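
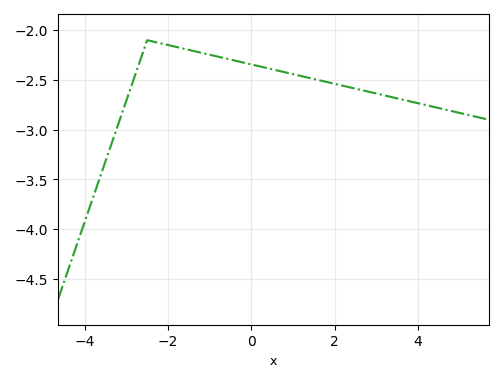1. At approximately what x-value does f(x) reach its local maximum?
-2.4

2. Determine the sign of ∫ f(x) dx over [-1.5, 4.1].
negative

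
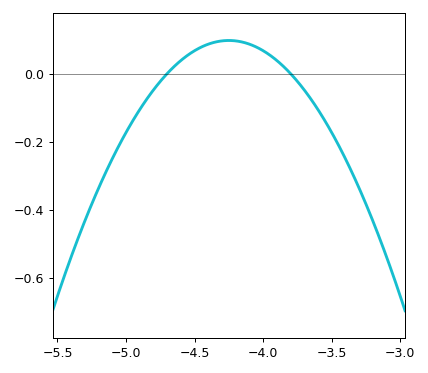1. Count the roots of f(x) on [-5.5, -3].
2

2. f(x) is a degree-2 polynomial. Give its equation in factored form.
y = -0.48(x + 4.7)(x + 3.8)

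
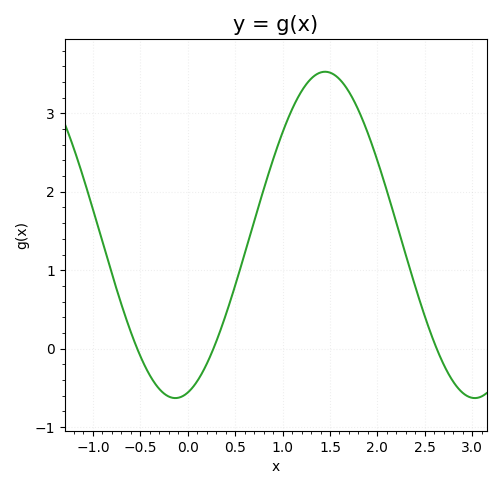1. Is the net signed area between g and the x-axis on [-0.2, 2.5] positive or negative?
positive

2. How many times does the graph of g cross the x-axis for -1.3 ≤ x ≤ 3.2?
3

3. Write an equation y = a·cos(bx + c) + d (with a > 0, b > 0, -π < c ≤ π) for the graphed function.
y = 2.08cos(2x - 2.9) + 1.45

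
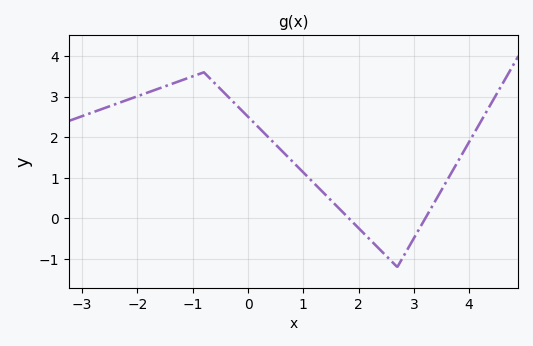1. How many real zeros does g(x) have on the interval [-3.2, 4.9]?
2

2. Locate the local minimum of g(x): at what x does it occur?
2.7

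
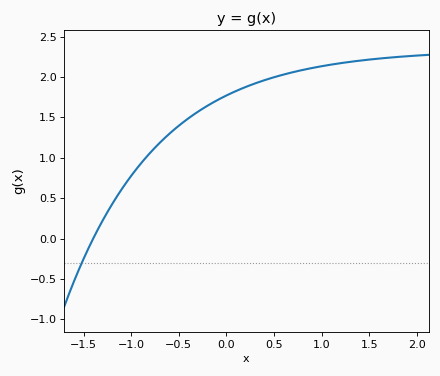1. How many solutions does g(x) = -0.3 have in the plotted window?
1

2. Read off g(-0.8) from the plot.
1.06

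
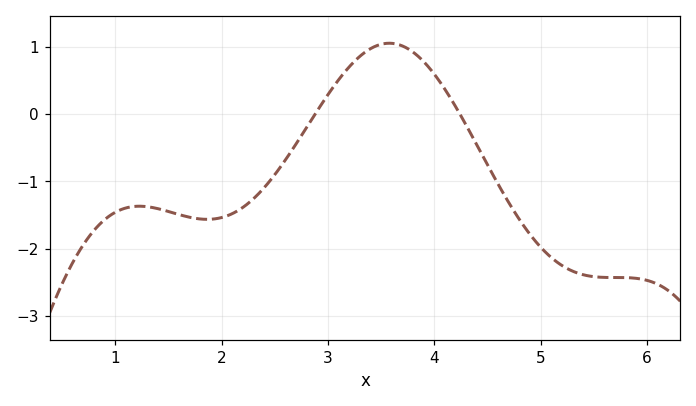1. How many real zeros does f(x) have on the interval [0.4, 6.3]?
2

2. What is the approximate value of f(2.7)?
-0.443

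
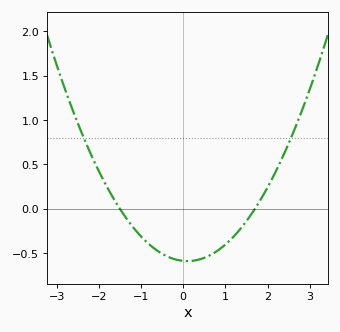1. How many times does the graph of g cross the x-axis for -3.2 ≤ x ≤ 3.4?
2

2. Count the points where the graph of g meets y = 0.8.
2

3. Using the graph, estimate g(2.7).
0.95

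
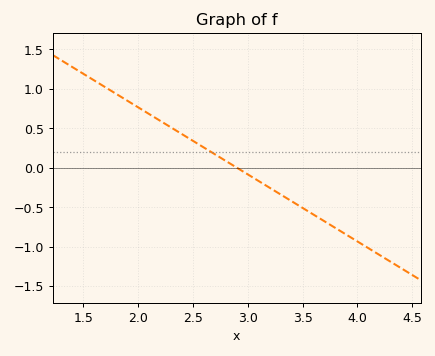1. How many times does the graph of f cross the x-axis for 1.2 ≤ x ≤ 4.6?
1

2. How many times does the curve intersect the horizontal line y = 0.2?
1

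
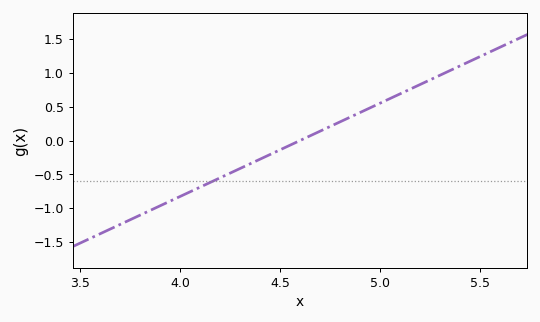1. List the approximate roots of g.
4.6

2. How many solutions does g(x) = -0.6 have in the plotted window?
1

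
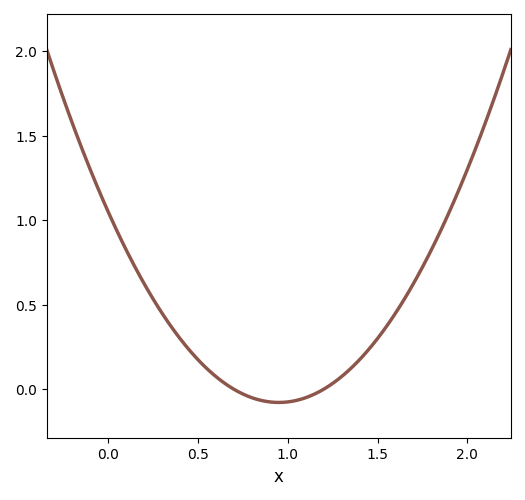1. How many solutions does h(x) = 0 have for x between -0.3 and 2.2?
2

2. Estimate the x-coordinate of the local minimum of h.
0.95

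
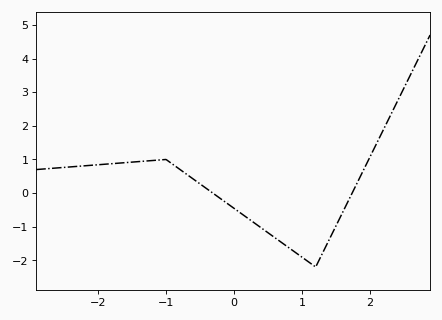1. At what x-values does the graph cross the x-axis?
-0.3, 1.7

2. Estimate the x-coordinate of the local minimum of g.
1.2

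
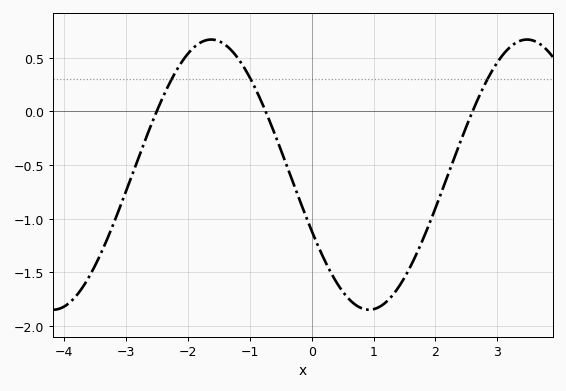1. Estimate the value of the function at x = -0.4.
-0.5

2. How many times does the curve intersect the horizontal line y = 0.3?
3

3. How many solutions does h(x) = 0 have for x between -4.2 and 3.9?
3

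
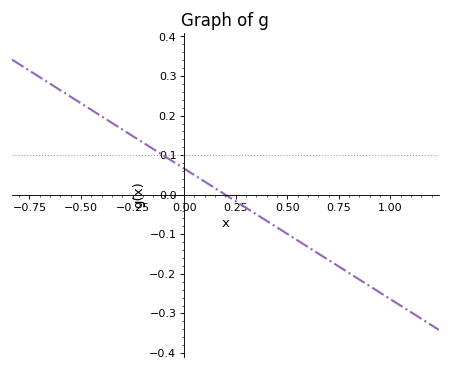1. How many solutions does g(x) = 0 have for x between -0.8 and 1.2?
1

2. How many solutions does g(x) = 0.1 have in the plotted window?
1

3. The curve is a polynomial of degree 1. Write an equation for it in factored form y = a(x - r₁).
y = -0.33(x - 0.2)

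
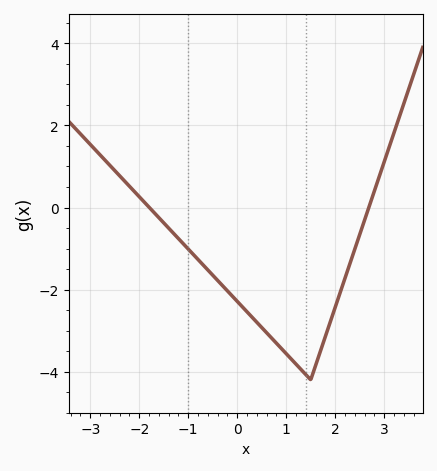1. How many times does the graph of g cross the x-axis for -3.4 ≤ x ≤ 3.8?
2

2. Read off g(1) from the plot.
-3.56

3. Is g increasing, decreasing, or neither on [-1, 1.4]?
decreasing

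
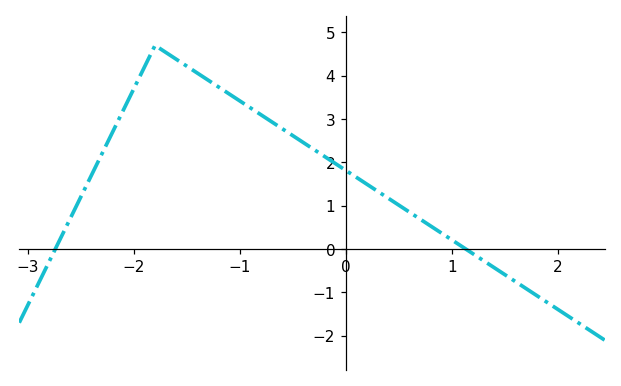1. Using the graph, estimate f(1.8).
-1.07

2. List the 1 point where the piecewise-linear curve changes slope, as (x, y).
(-1.8, 4.7)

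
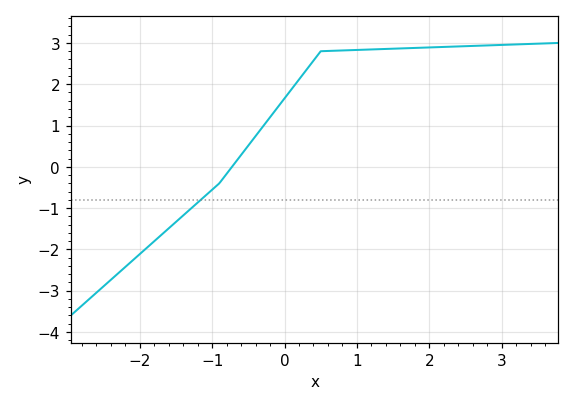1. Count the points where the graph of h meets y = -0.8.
1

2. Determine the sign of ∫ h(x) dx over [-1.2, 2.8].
positive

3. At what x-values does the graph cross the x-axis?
-0.725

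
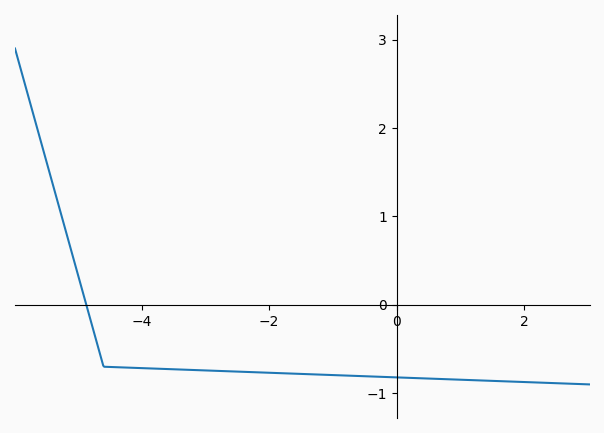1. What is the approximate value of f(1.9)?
-0.87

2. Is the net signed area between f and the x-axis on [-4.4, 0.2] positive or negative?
negative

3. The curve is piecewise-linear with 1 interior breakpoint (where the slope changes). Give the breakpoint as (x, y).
(-4.6, -0.7)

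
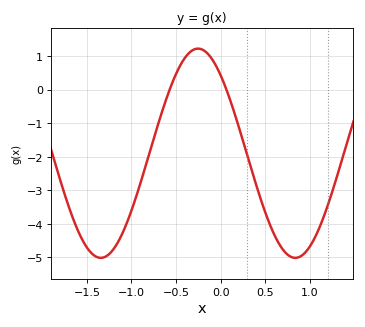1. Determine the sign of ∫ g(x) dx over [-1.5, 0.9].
negative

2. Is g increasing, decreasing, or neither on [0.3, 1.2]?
neither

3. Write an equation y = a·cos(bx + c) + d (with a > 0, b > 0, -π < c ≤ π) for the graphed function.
y = 3.12cos(2.9x + 0.73) - 1.9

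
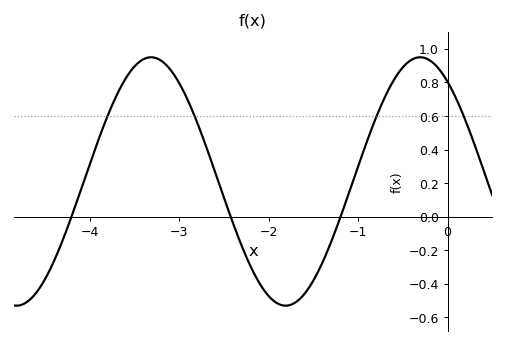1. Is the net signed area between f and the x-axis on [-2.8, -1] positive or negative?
negative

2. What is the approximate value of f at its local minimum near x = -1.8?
-0.52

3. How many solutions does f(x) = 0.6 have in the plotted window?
4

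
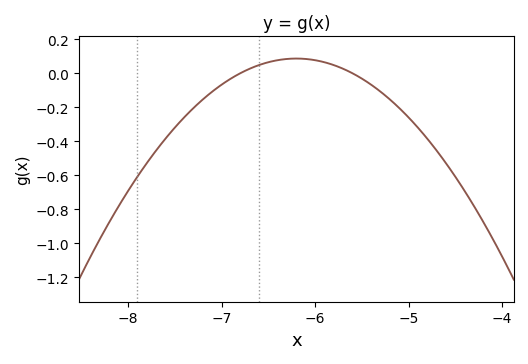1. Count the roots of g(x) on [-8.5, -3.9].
2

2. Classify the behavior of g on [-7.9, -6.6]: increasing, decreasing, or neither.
increasing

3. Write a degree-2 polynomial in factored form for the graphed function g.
y = -0.24(x + 6.8)(x + 5.6)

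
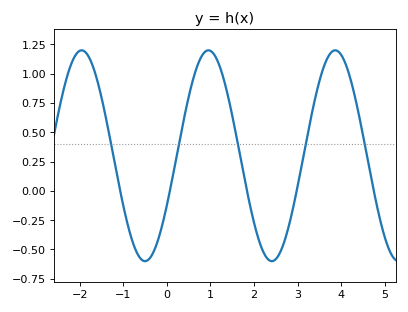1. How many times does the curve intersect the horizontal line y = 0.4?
5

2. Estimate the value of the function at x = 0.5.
0.8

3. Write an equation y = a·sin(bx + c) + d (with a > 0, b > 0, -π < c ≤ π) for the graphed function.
y = 0.9sin(2.2x - 0.49) + 0.3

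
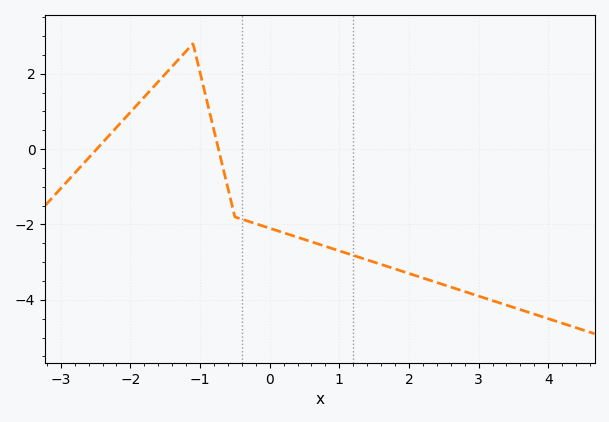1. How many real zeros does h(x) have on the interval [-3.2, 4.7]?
2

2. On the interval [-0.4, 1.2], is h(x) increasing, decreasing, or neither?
decreasing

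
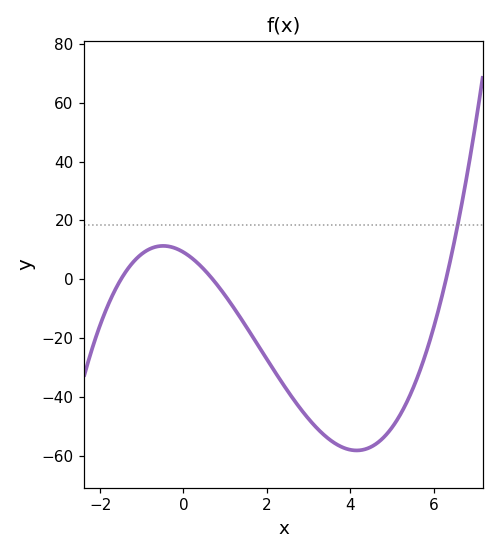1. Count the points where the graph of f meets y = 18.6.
1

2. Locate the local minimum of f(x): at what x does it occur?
4.15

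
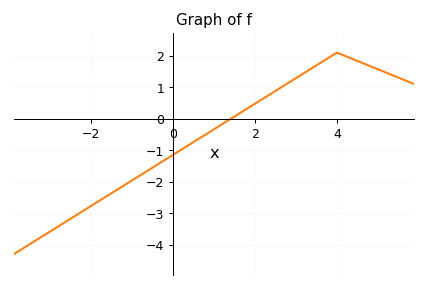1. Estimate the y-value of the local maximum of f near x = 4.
2.1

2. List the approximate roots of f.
1.4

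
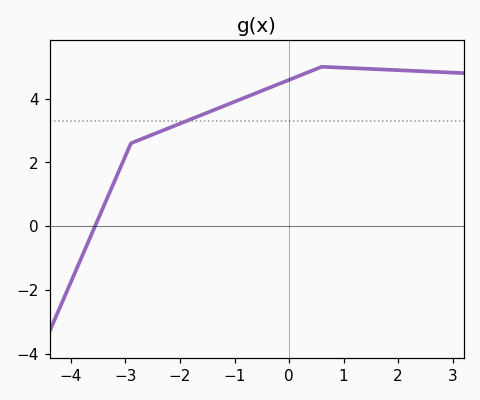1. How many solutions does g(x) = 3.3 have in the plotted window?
1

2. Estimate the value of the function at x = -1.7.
3.4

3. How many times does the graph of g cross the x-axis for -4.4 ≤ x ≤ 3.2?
1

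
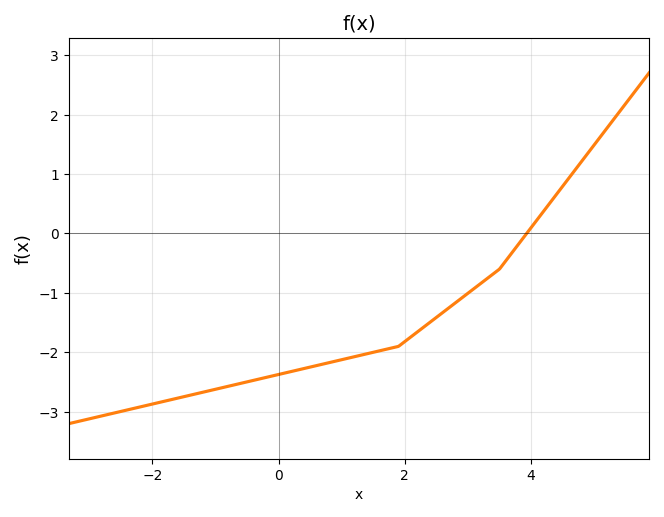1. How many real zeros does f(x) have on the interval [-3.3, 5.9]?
1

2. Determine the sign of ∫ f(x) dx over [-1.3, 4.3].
negative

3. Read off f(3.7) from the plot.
-0.322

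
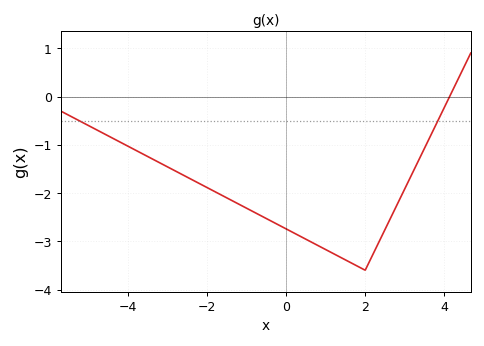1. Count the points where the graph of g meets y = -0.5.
2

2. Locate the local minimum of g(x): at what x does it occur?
2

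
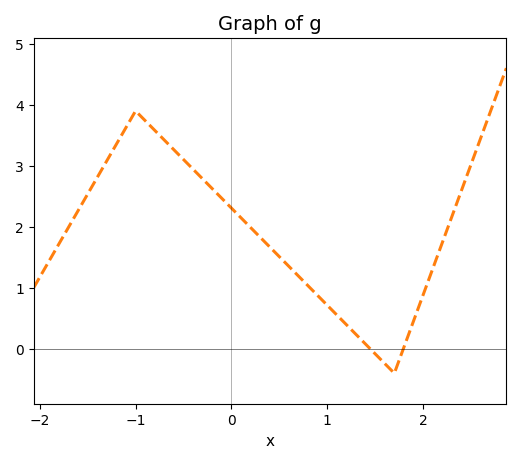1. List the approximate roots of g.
1.4, 1.8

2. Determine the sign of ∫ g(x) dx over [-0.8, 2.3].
positive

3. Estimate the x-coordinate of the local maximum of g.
-1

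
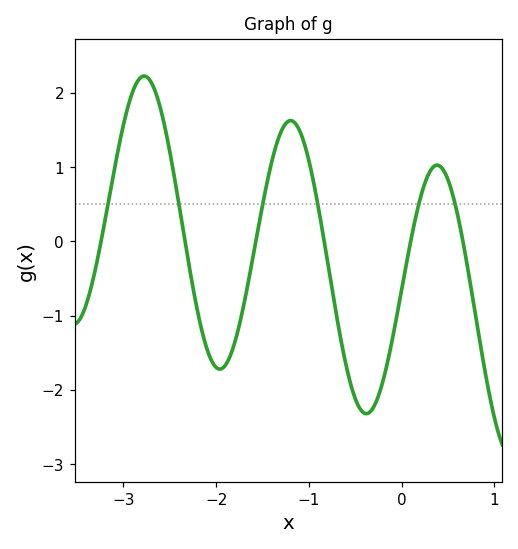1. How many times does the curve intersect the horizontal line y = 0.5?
6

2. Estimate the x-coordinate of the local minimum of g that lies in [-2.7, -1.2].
-2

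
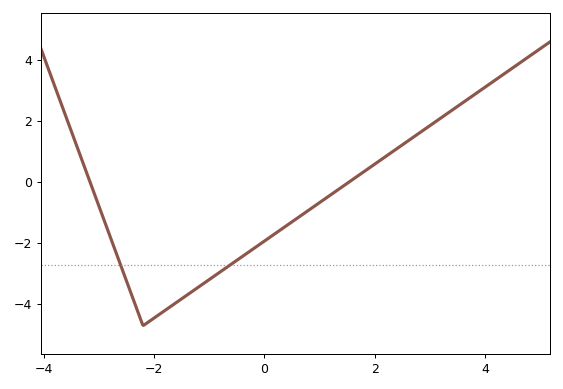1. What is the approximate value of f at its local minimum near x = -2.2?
-4.7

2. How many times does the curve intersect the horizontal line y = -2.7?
2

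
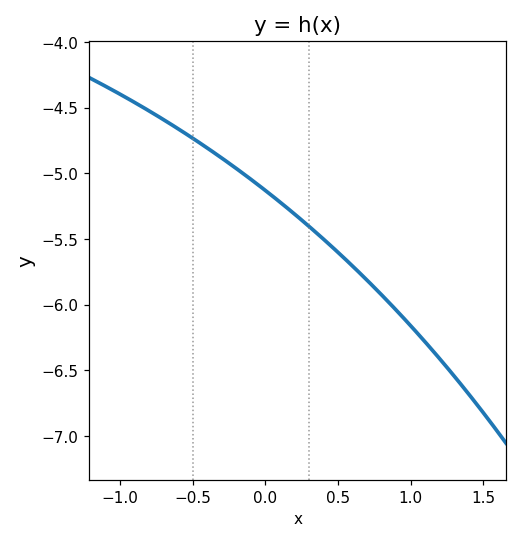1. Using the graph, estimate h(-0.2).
-4.96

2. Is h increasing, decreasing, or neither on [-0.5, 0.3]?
decreasing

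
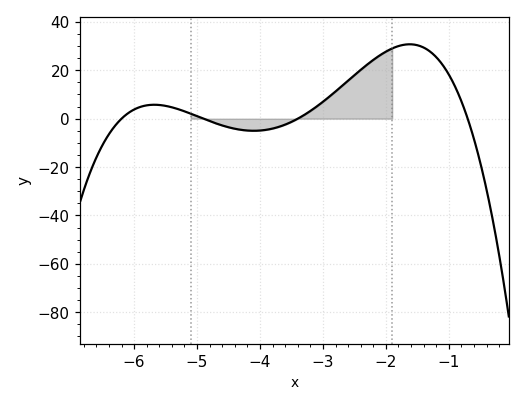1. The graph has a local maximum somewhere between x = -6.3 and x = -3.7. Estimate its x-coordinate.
-5.7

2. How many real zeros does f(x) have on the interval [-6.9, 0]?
4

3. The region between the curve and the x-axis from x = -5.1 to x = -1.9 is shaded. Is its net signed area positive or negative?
positive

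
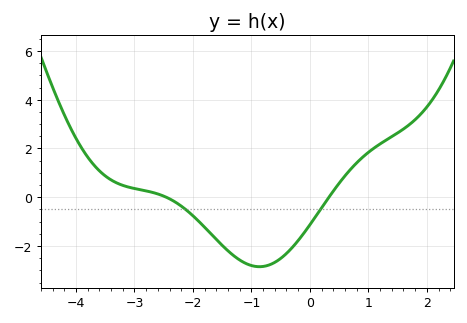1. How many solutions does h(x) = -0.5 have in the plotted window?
2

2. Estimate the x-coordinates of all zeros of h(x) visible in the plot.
-2.5, 0.3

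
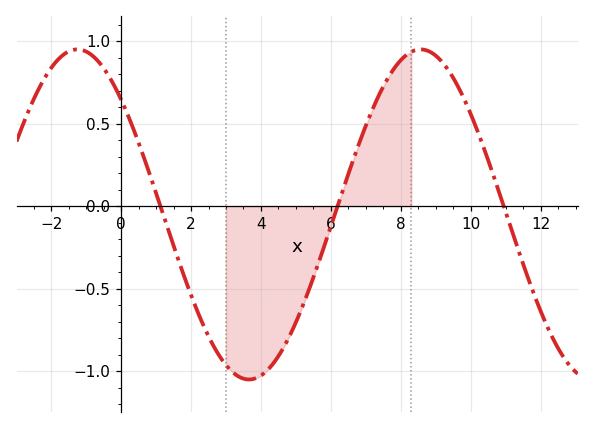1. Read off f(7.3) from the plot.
0.65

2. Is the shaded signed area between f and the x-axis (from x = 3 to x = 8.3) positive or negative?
negative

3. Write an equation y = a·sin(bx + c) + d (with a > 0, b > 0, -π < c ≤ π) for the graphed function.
y = 1sin(0.64x + 2.4) - 0.05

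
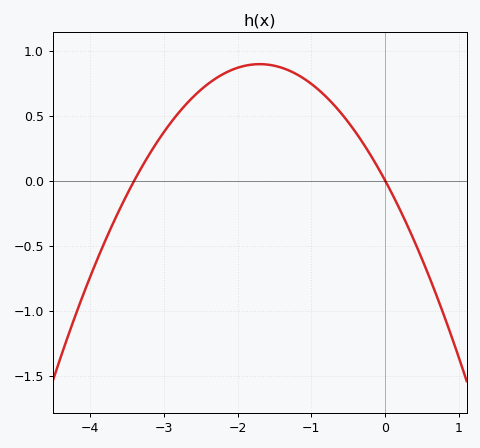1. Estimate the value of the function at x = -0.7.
0.6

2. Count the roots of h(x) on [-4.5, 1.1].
2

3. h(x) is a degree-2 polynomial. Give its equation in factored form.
y = -0.31(x + 3.4)(x - 0)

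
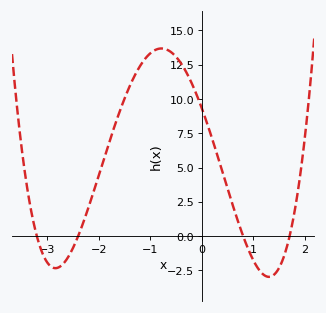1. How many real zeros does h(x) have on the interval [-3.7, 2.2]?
4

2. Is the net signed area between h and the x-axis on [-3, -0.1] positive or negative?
positive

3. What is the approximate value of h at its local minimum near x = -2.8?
-2.5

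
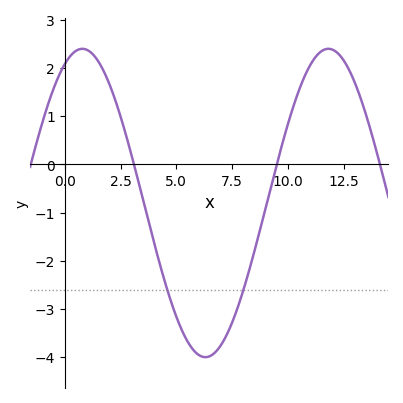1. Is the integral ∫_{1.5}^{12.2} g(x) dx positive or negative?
negative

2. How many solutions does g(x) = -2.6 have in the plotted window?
2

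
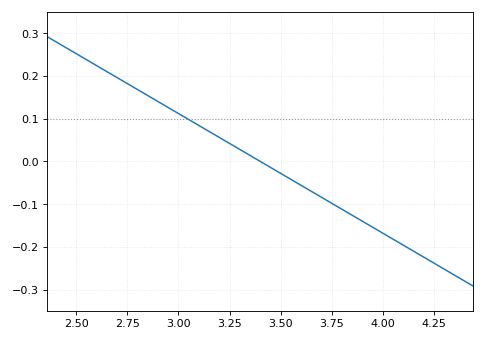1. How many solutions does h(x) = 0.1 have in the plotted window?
1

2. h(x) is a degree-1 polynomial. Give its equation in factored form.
y = -0.28(x - 3.4)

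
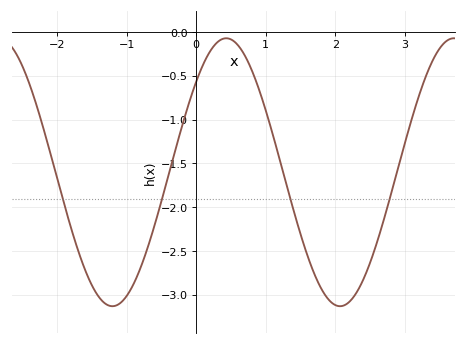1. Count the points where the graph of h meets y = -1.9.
4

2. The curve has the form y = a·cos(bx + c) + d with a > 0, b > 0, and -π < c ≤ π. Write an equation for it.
y = 1.53cos(1.9x - 0.83) - 1.6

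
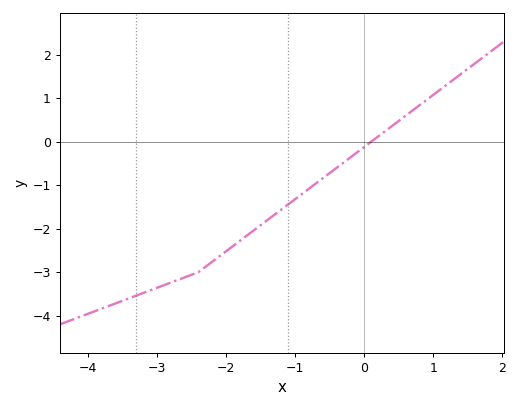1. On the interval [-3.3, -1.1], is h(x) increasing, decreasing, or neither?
increasing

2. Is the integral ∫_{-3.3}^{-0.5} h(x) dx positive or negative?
negative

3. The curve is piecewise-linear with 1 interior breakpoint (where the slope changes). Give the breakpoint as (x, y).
(-2.4, -3)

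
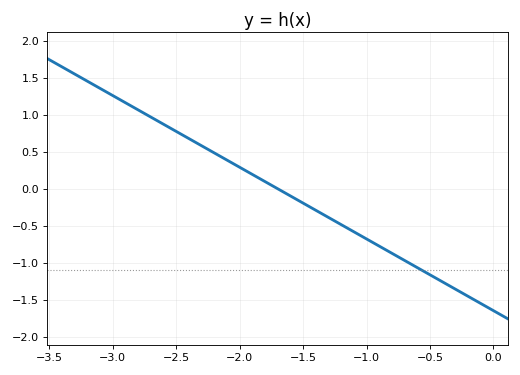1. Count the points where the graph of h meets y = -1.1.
1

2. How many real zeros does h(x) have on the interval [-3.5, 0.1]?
1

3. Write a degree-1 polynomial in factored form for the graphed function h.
y = -0.97(x + 1.7)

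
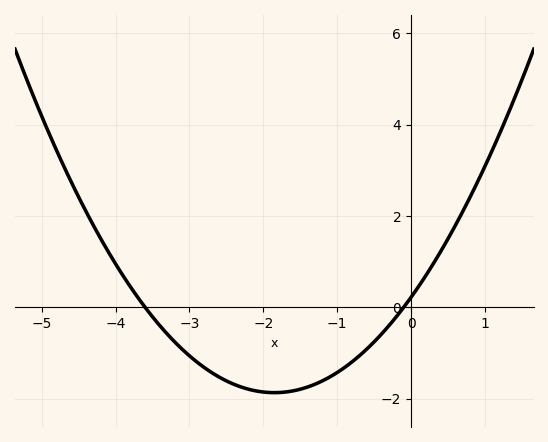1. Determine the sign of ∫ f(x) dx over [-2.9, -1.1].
negative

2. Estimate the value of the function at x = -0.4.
-0.6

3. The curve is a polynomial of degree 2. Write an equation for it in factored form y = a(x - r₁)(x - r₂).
y = 0.61(x + 3.6)(x + 0.1)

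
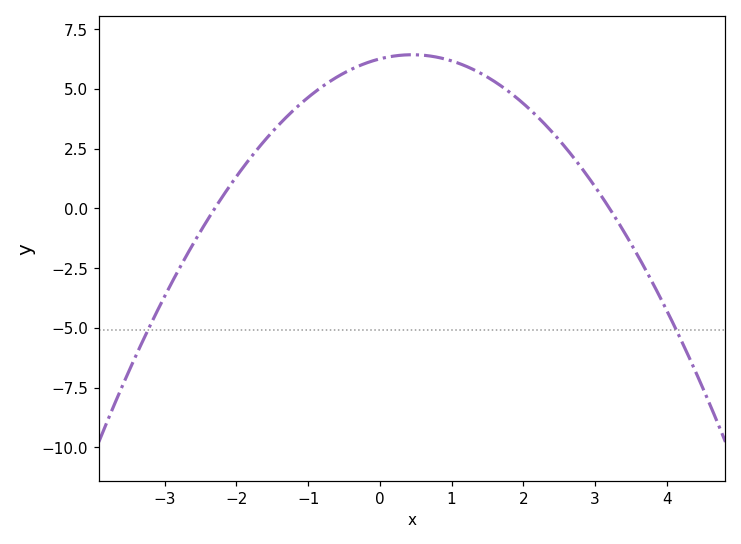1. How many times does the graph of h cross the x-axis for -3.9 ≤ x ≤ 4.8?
2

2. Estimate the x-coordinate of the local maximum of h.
0.45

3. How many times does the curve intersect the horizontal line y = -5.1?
2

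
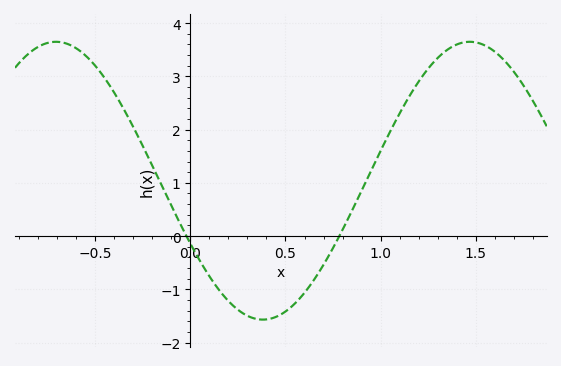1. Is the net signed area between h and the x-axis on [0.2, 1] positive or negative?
negative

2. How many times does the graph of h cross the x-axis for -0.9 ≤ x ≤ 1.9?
2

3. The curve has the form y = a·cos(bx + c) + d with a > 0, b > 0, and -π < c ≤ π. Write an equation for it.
y = 2.61cos(2.9x + 2) + 1.04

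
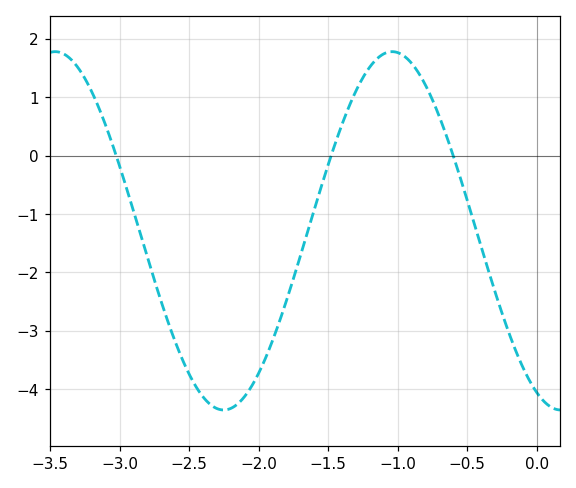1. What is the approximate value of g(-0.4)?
-1.55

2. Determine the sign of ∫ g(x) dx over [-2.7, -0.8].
negative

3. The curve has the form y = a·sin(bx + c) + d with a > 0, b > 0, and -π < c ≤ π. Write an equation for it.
y = 3.07sin(2.59x - 2.02) - 1.29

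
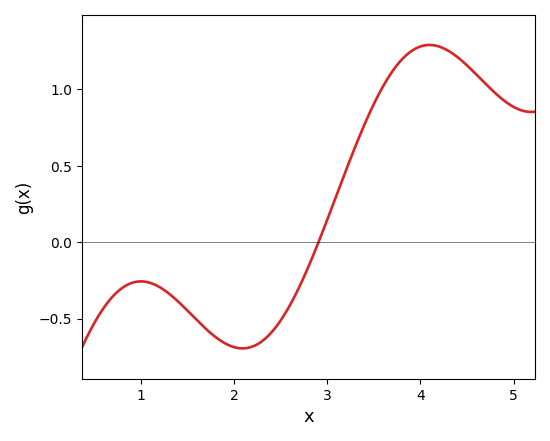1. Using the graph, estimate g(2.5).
-0.5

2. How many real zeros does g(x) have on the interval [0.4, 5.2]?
1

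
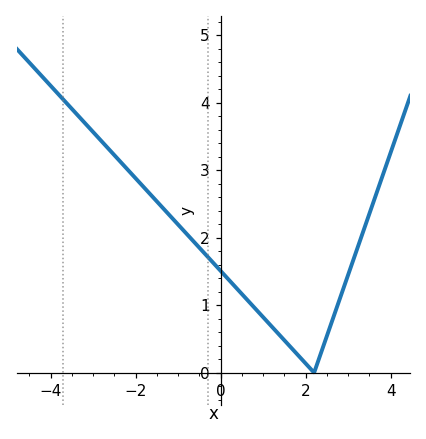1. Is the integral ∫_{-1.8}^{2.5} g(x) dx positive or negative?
positive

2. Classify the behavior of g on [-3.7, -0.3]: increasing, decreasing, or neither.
decreasing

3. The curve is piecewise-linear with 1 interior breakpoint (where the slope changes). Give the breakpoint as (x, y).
(2.2, 0)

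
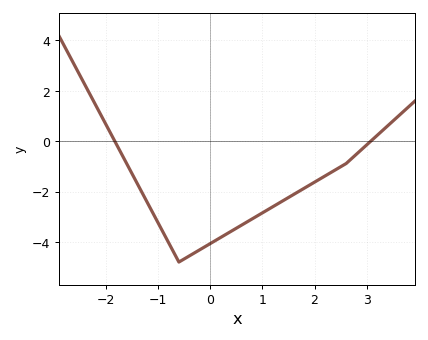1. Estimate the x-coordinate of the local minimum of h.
-0.6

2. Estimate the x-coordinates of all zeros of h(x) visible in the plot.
-1.83, 3.08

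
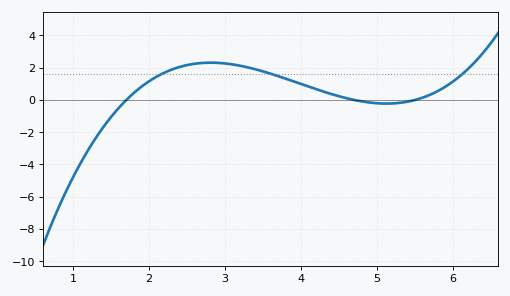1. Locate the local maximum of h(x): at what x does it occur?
2.8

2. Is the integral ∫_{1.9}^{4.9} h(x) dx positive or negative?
positive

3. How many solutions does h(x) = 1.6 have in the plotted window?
3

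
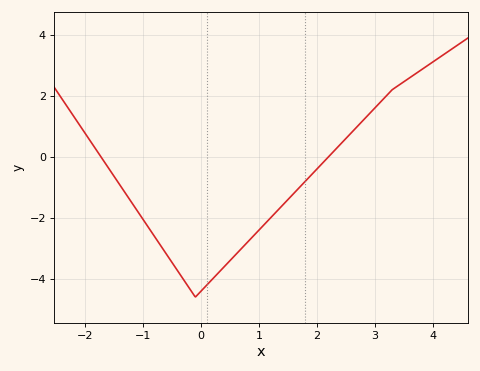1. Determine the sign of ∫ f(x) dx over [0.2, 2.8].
negative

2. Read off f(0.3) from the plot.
-3.8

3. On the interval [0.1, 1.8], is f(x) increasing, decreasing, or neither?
increasing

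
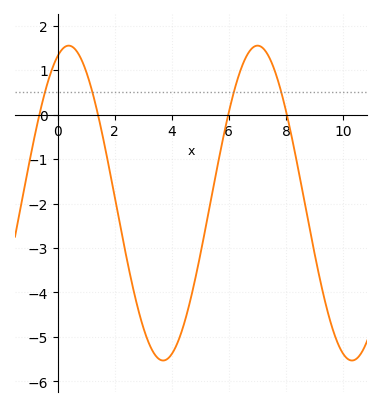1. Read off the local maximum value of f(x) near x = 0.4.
1.55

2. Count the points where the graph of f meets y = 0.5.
4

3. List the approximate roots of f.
-0.636, 1.41, 5.98, 8.03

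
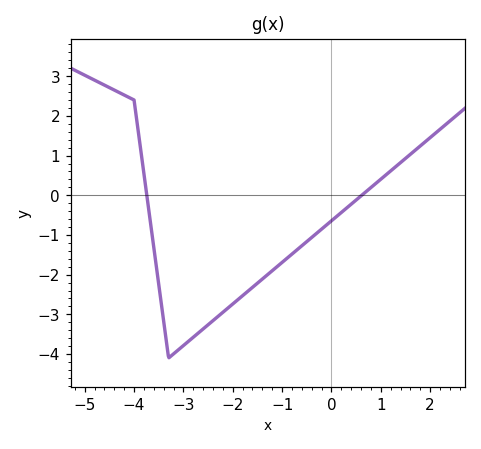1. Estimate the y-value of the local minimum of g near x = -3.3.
-4.1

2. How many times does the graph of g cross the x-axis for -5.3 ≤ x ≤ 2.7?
2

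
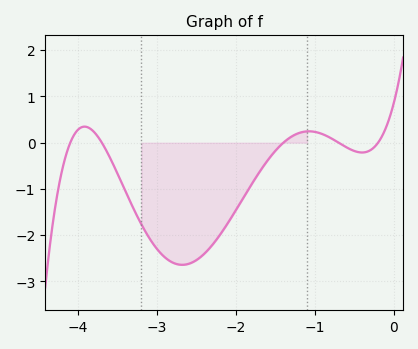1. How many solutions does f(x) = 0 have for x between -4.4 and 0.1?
5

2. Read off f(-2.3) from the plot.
-2.21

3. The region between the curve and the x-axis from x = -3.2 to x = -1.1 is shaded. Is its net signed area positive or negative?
negative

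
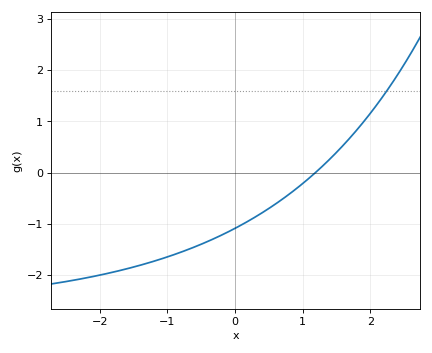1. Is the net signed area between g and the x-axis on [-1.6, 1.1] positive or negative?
negative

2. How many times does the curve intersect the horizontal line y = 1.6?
1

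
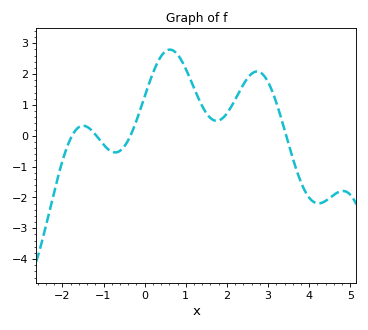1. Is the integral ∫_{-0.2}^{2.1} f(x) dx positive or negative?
positive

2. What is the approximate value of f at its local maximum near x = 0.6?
2.8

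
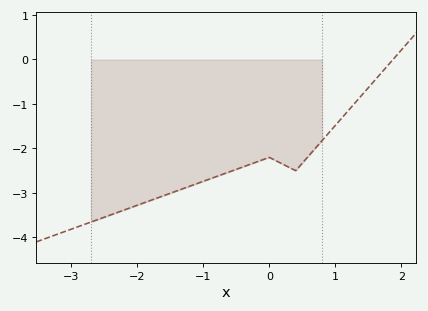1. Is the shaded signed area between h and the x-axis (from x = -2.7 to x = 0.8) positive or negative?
negative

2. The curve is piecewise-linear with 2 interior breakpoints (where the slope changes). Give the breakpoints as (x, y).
(0, -2.2); (0.4, -2.5)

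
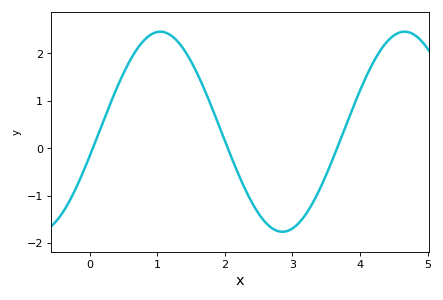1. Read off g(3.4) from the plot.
-0.9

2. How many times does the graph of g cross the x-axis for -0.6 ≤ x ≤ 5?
3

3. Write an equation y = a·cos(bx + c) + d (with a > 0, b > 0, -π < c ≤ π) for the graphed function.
y = 2.11cos(1.7x - 1.8) + 0.35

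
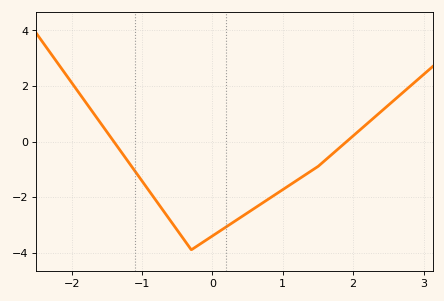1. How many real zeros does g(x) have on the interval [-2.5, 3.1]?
2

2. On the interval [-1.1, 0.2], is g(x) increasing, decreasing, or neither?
neither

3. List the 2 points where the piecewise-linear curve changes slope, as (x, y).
(-0.3, -3.9); (1.5, -0.9)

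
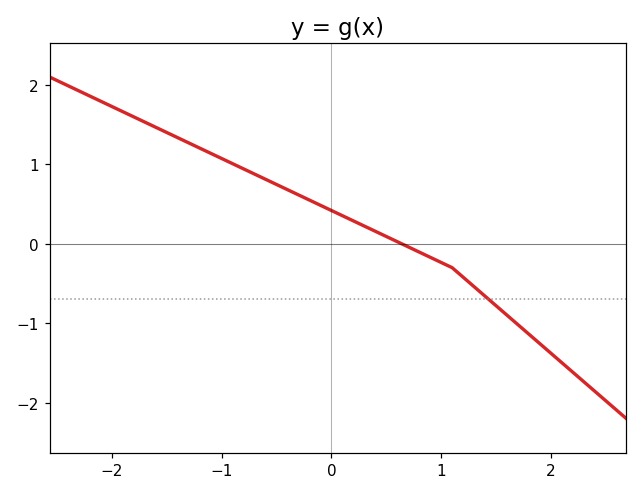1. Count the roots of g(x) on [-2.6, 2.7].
1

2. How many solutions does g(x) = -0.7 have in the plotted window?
1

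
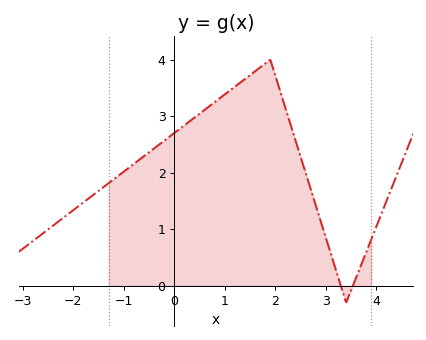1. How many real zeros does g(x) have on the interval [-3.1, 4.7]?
2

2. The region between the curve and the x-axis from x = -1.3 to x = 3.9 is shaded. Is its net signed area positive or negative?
positive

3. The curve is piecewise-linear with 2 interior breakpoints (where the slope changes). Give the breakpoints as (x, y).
(1.9, 4); (3.4, -0.3)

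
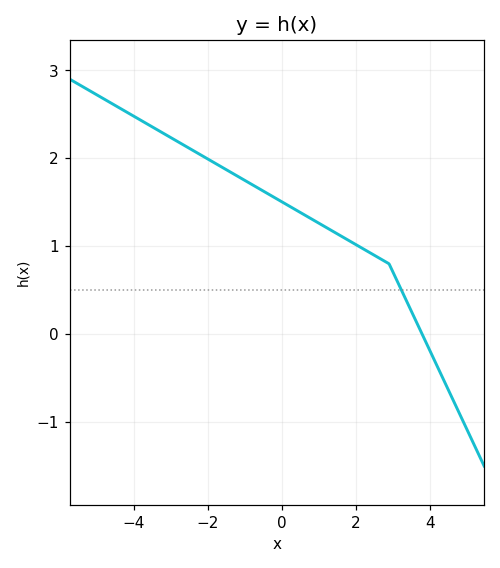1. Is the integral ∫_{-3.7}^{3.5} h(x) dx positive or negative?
positive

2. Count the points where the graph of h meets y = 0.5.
1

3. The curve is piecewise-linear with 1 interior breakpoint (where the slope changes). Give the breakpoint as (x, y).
(2.9, 0.8)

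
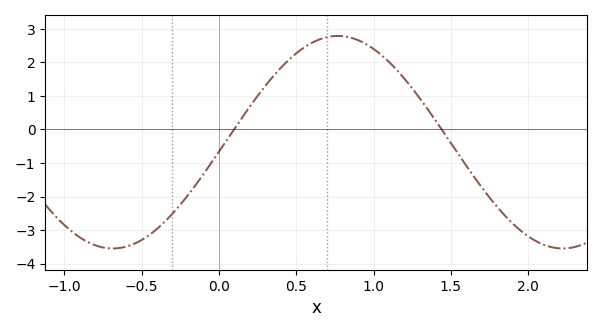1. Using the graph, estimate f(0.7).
2.75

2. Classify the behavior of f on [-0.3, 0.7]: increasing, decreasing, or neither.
increasing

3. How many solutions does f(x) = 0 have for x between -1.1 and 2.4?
2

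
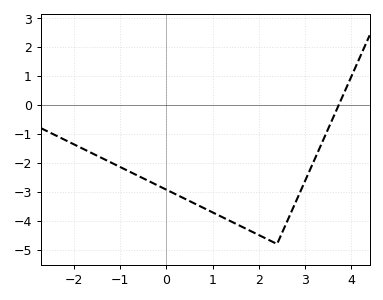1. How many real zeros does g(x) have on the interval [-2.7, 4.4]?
1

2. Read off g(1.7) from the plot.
-4.3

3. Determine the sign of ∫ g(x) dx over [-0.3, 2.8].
negative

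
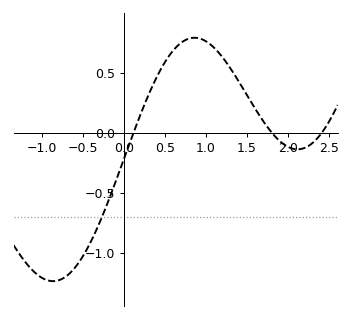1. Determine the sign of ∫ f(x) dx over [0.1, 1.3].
positive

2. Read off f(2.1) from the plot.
-0.15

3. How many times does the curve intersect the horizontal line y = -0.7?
1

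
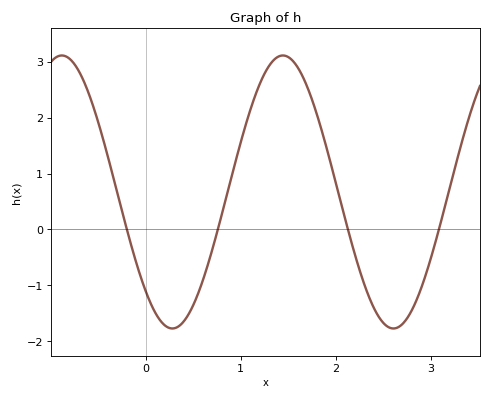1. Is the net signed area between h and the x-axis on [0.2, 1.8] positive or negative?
positive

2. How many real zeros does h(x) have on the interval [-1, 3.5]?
4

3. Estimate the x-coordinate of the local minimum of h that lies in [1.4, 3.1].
2.61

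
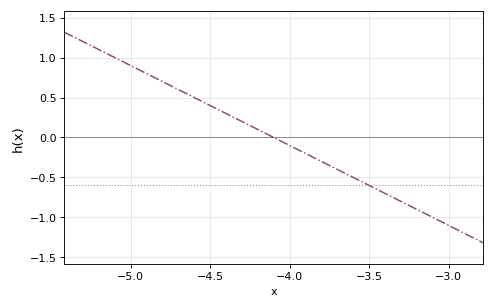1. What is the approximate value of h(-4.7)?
0.6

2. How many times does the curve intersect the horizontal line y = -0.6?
1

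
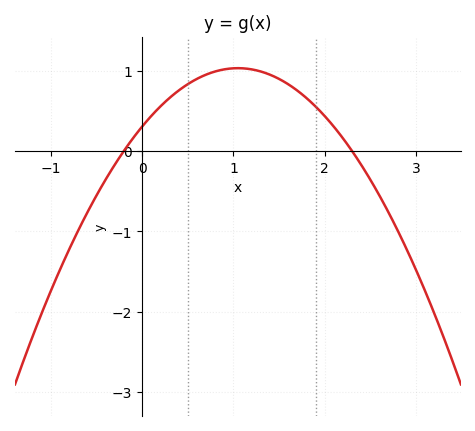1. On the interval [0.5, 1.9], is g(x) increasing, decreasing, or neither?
neither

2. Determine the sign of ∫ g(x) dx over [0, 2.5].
positive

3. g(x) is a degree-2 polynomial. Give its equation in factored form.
y = -0.66(x + 0.2)(x - 2.3)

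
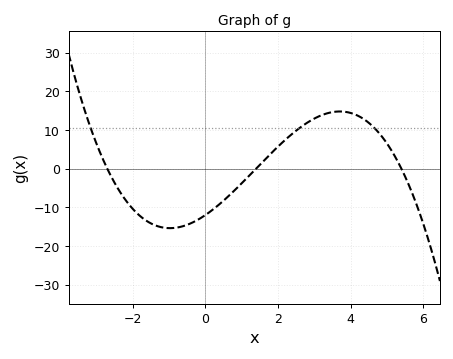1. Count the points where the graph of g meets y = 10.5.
3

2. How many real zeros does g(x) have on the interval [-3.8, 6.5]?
3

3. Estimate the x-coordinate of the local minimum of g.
-1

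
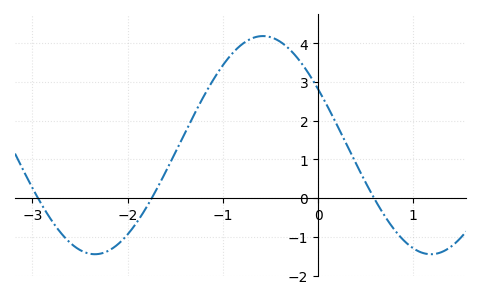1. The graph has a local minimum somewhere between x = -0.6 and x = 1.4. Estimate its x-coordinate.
1.19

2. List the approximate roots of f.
-2.94, -1.75, 0.588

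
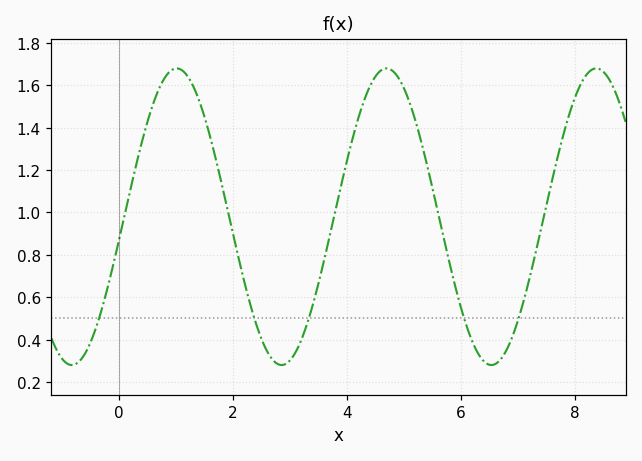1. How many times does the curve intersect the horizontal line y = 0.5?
5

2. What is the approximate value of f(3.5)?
0.663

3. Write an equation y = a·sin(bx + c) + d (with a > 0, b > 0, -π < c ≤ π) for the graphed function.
y = 0.7sin(1.71x - 0.172) + 0.98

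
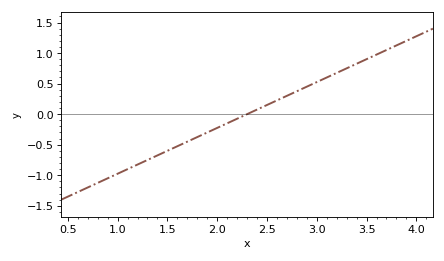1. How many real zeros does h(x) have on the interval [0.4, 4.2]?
1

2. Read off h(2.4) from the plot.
0.05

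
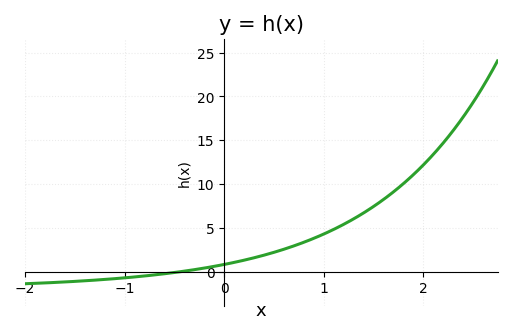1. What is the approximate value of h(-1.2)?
-1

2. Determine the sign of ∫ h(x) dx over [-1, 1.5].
positive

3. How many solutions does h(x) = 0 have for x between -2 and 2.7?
1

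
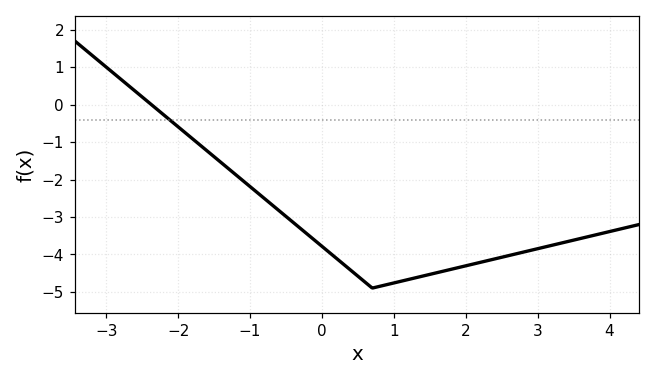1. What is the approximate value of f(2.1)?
-4.26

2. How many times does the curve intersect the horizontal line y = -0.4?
1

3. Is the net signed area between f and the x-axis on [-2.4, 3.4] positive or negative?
negative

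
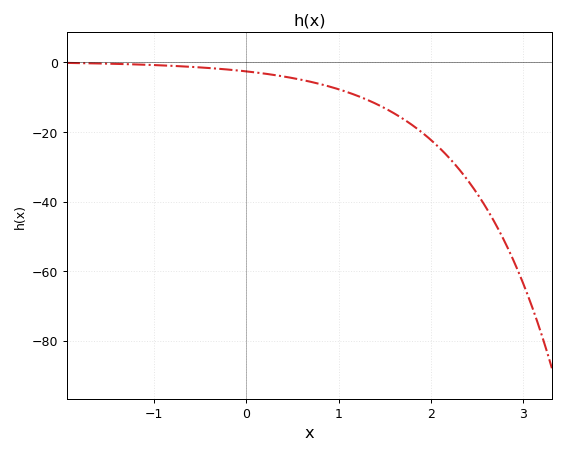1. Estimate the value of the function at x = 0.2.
-4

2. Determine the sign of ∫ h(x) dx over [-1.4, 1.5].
negative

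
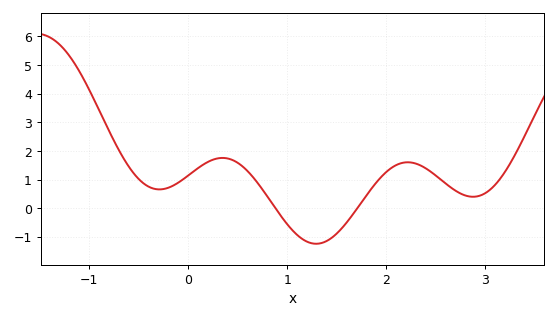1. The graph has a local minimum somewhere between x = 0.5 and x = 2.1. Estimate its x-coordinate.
1.3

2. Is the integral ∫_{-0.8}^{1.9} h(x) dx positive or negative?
positive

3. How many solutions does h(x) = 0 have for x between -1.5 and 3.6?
2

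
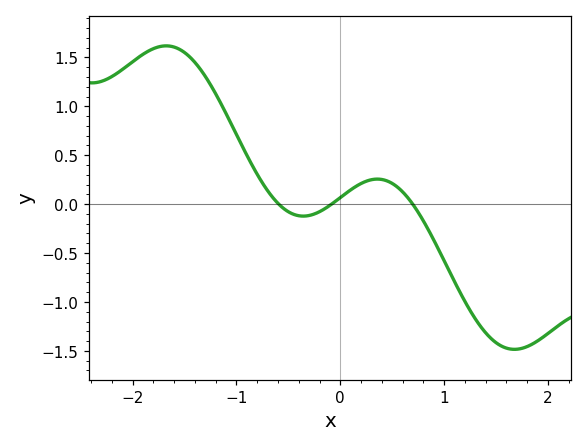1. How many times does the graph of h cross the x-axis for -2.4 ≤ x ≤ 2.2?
3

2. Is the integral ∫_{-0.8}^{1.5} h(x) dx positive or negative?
negative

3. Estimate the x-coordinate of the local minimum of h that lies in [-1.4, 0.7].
-0.4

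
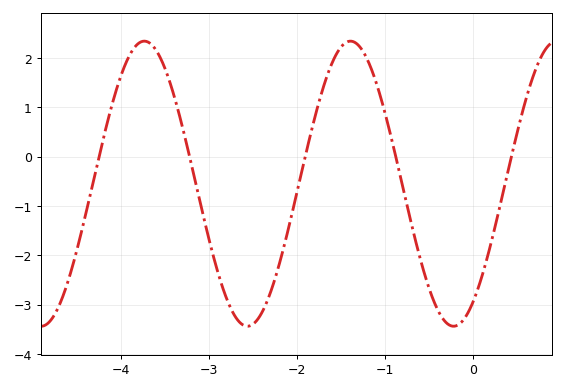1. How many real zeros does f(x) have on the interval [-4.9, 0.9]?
5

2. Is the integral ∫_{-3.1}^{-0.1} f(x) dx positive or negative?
negative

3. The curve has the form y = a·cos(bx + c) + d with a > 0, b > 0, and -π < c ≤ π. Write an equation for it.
y = 2.89cos(2.68x - 2.55) - 0.55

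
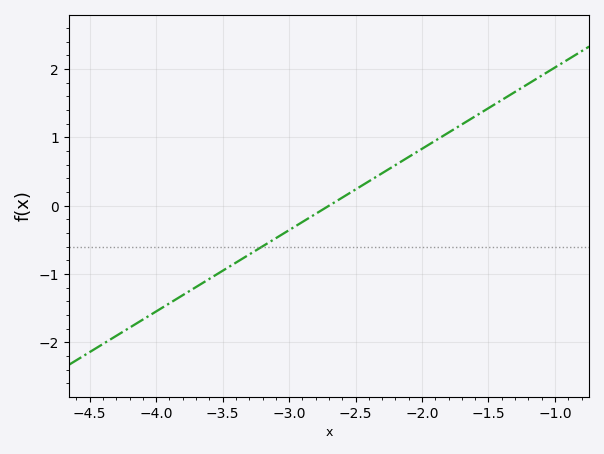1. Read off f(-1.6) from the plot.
1.3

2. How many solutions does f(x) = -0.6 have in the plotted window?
1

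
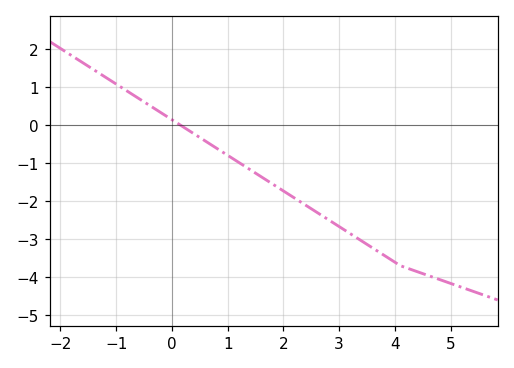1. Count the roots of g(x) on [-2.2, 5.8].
1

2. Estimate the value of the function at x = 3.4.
-3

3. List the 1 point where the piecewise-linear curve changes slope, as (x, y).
(4.1, -3.7)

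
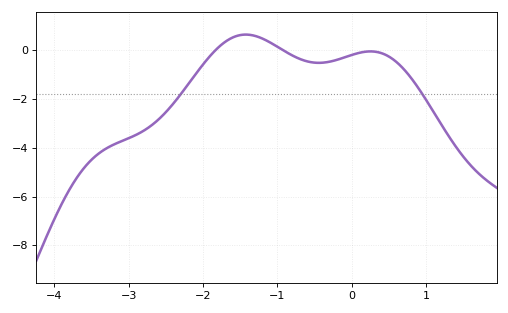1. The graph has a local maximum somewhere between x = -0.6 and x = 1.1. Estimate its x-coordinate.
0.254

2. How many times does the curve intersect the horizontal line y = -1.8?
2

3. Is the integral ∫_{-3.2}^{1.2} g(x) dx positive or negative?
negative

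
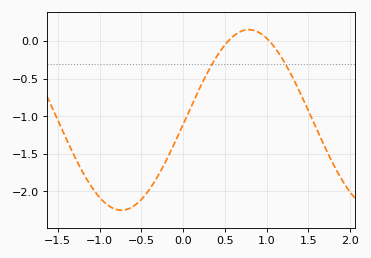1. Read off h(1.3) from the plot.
-0.45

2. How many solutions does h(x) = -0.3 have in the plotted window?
2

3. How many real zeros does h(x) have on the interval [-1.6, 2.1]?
2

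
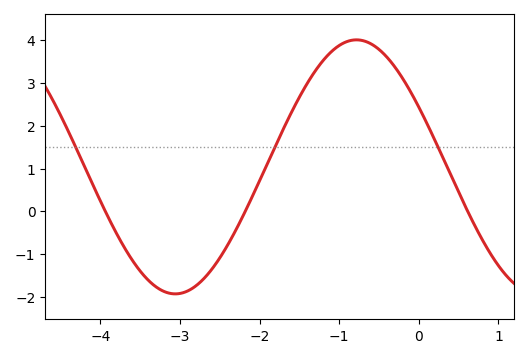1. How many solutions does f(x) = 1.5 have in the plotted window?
3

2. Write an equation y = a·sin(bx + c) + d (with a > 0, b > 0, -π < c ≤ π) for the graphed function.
y = 2.97sin(1.38x + 2.65) + 1.04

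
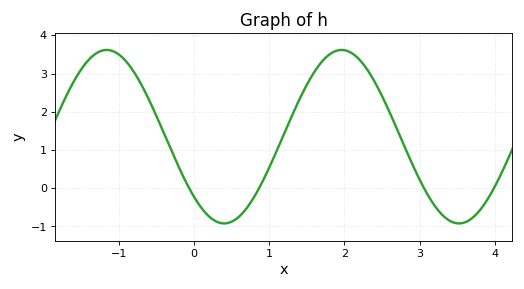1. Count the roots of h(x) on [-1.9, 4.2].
4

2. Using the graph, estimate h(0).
-0.232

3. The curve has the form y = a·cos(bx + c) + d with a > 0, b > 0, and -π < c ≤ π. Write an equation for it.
y = 2.27cos(2.01x + 2.34) + 1.35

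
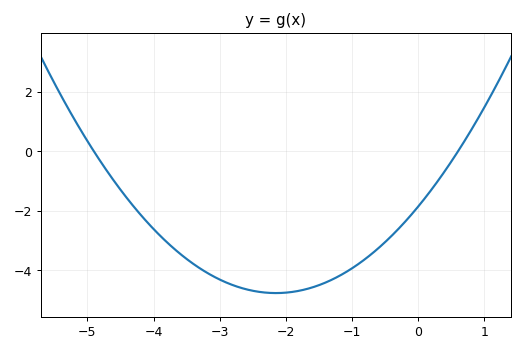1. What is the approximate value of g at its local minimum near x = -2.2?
-4.8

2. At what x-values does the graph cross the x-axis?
-4.9, 0.6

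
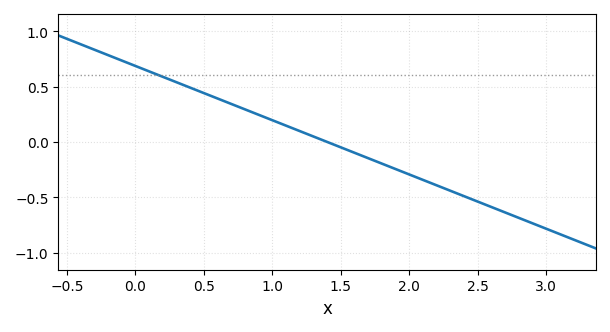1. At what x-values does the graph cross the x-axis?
1.4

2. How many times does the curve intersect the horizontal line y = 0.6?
1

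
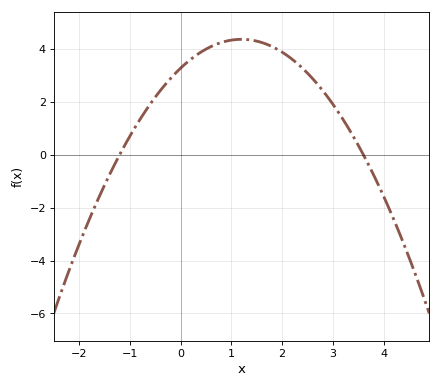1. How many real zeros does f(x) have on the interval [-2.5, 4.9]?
2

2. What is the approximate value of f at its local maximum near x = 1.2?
4.38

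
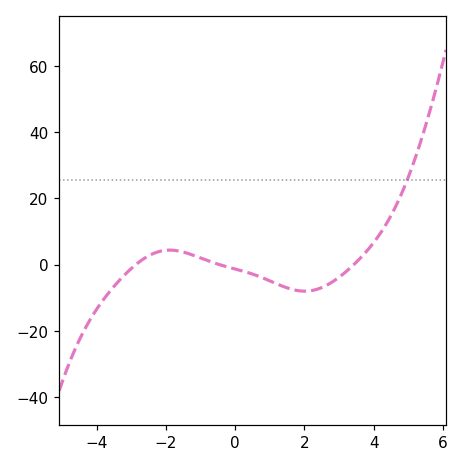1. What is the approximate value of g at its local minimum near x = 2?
-8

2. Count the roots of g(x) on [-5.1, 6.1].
3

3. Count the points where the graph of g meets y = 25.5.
1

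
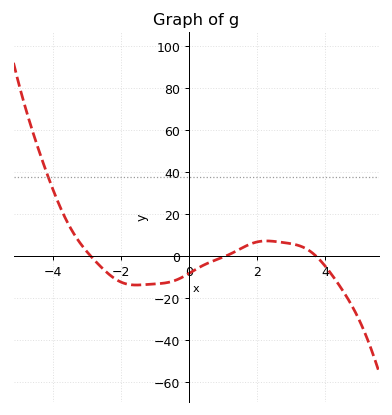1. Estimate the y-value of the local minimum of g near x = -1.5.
-13.7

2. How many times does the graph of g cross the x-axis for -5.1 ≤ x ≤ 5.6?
3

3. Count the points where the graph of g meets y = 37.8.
1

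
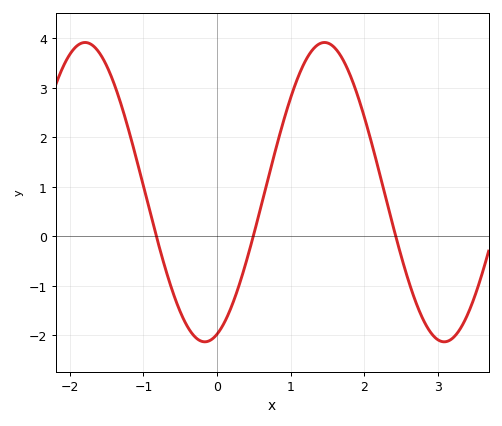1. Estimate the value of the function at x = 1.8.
3.3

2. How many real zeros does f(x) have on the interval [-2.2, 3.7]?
3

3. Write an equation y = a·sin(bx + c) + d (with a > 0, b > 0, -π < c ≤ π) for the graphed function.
y = 3.02sin(1.9x - 1.3) + 0.89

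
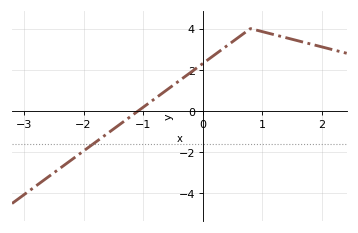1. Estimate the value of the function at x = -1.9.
-1.74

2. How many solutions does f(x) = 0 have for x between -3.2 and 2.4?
1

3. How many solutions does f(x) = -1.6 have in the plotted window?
1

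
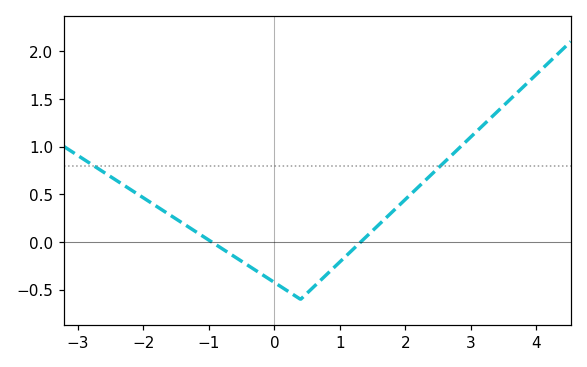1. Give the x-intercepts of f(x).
-1, 1.4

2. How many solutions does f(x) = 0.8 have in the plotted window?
2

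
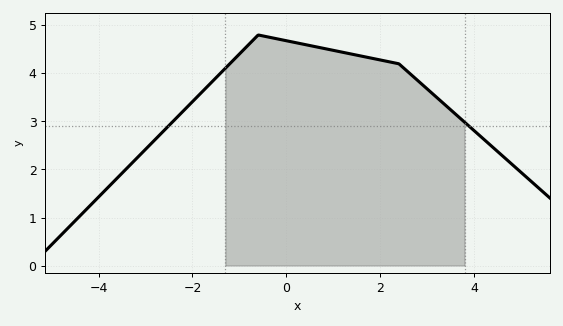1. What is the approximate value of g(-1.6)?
3.8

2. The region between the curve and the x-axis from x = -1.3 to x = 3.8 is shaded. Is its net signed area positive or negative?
positive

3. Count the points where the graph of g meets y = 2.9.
2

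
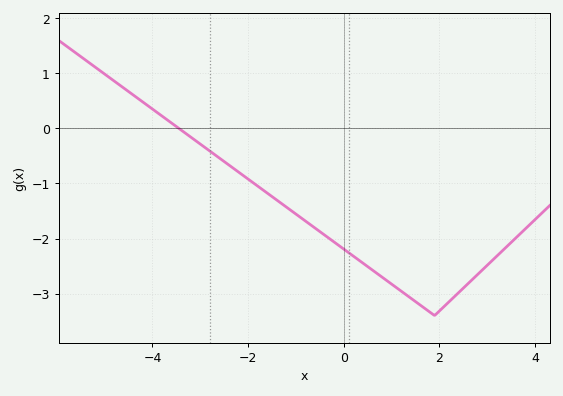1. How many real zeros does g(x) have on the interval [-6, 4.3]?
1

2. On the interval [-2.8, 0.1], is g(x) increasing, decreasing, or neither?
decreasing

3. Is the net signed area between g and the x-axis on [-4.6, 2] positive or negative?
negative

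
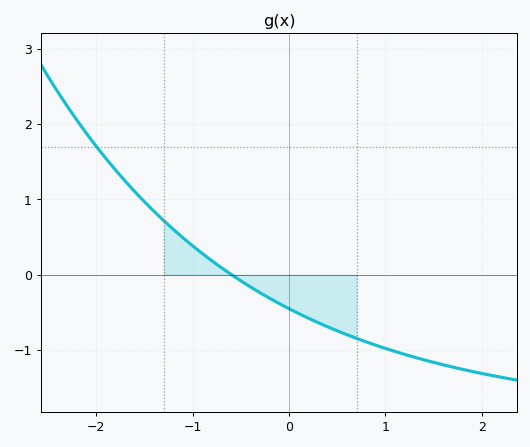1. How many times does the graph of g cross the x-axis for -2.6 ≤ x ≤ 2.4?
1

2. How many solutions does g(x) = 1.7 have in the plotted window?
1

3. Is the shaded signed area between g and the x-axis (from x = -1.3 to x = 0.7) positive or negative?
negative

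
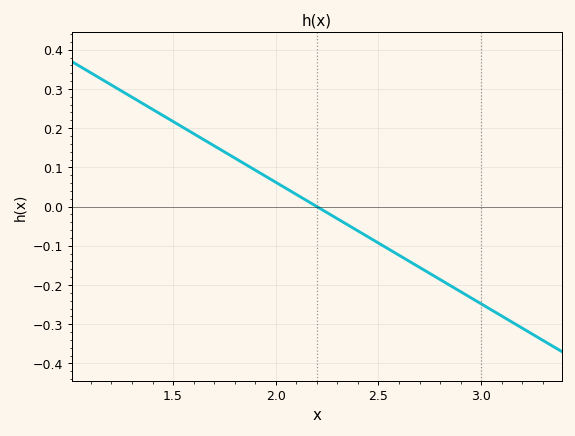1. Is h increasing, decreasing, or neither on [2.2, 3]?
decreasing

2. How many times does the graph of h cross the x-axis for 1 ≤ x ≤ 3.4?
1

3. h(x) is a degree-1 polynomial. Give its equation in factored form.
y = -0.31(x - 2.2)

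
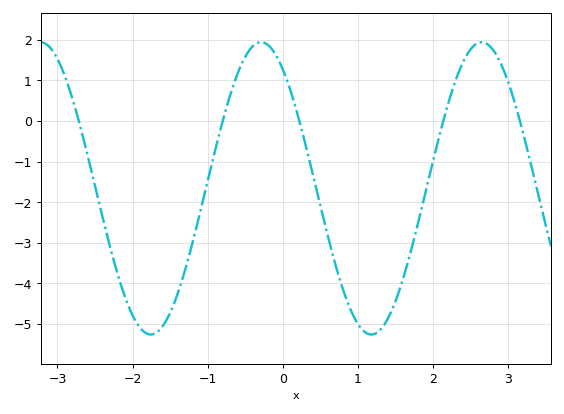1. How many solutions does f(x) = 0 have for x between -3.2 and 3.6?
5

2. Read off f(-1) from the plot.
-1.5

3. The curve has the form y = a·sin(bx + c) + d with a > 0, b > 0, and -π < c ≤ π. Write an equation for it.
y = 3.6sin(2.1x + 2.2) - 1.66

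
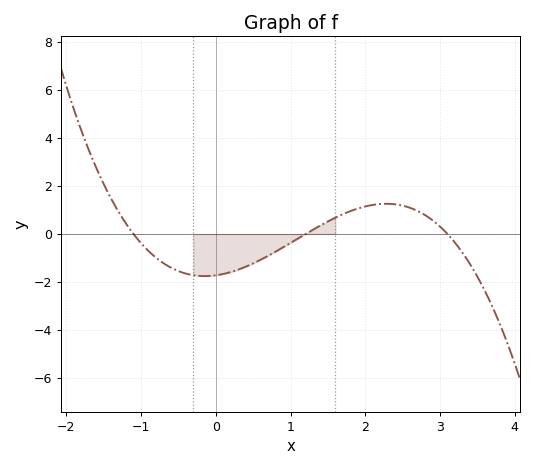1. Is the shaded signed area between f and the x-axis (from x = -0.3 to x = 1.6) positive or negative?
negative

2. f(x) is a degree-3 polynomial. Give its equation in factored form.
y = -0.42(x + 1.1)(x - 1.2)(x - 3.1)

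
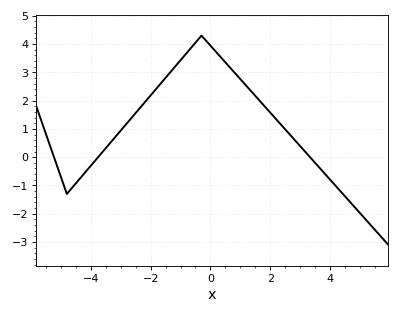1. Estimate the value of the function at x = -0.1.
4.1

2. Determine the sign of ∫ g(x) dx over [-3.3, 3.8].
positive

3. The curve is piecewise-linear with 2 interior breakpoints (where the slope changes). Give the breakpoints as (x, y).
(-4.8, -1.3); (-0.3, 4.3)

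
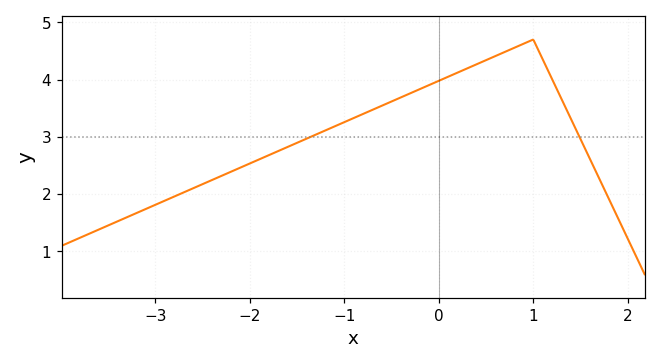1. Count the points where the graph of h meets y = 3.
2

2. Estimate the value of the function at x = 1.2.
4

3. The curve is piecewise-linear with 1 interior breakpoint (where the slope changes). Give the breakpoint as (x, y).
(1, 4.7)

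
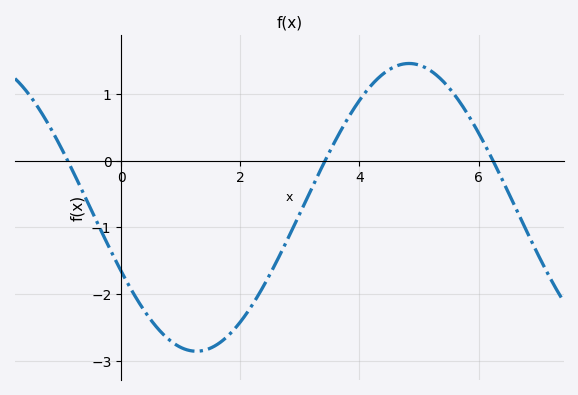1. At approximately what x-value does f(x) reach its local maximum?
4.8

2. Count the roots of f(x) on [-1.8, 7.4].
3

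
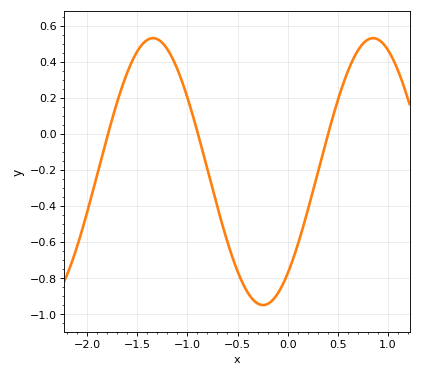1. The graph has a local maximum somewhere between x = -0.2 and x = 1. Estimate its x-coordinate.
0.85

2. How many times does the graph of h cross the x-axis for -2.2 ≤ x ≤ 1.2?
3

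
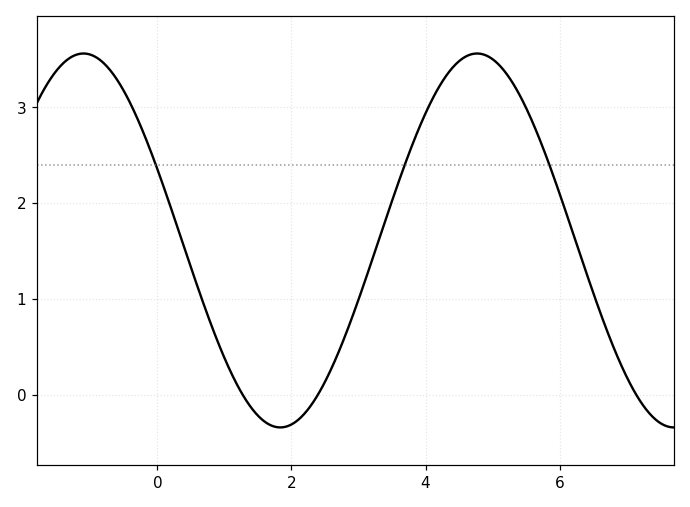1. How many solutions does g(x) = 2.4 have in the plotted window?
3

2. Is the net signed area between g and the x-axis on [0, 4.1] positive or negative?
positive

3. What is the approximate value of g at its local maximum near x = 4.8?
3.56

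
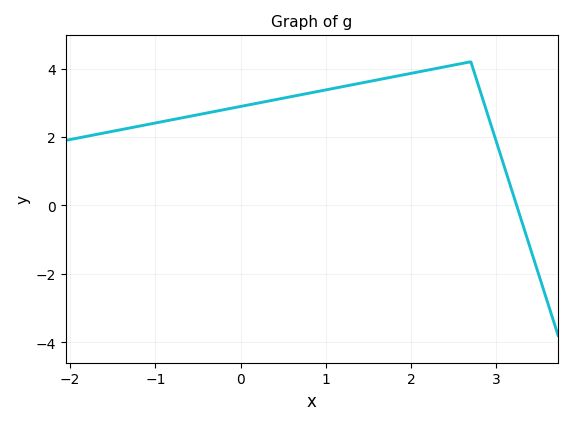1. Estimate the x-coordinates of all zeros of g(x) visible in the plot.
3.24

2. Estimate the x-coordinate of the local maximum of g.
2.7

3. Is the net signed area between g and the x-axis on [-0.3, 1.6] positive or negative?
positive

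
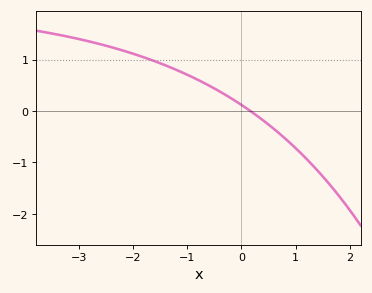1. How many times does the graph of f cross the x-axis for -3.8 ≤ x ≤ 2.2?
1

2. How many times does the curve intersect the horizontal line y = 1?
1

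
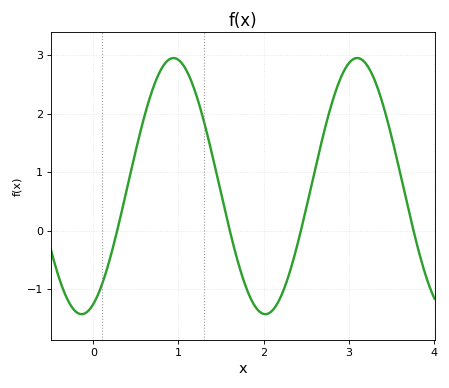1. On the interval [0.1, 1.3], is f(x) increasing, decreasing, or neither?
neither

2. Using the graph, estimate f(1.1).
2.7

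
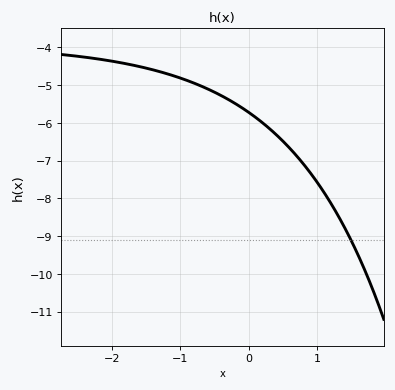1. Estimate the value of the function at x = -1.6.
-4.5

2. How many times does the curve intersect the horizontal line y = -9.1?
1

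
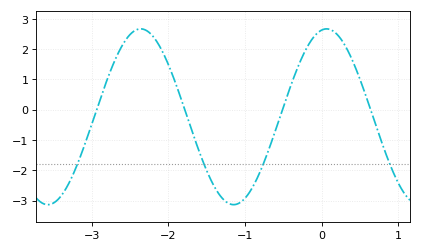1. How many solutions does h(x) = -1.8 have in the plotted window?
4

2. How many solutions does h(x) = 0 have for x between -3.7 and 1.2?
4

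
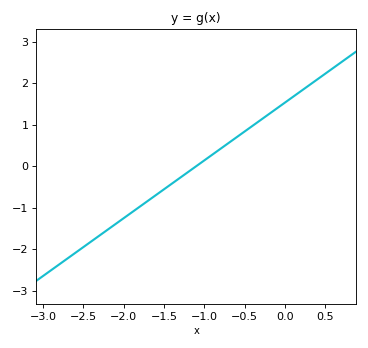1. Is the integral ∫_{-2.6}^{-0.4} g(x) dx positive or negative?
negative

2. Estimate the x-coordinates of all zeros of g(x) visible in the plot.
-1.1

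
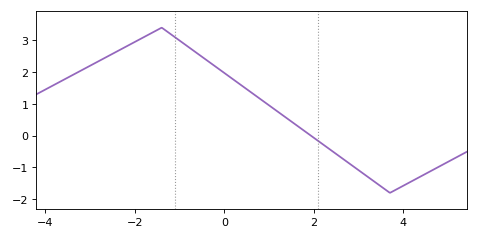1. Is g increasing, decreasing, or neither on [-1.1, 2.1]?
decreasing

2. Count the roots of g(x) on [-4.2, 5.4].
1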